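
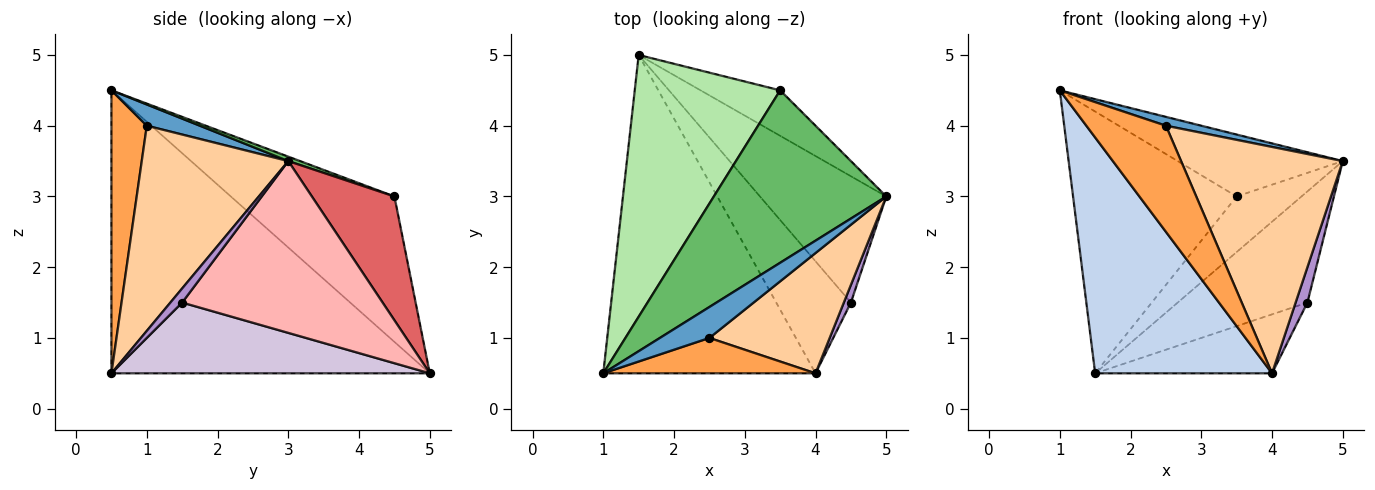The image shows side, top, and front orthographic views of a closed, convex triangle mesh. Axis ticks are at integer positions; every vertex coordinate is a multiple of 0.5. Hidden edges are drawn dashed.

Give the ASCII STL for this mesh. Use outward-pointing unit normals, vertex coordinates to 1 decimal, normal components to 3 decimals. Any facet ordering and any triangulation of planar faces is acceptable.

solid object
 facet normal 0.381 -0.254 0.889
  outer loop
   vertex 2.5 1.0 4.0
   vertex 5.0 3.0 3.5
   vertex 1.0 0.5 4.5
  endloop
 endfacet
 facet normal -0.731 -0.406 -0.548
  outer loop
   vertex 4.0 0.5 0.5
   vertex 1.0 0.5 4.5
   vertex 1.5 5.0 0.5
  endloop
 endfacet
 facet normal 0.389 -0.874 0.291
  outer loop
   vertex 4.0 0.5 0.5
   vertex 2.5 1.0 4.0
   vertex 1.0 0.5 4.5
  endloop
 endfacet
 facet normal 0.625 -0.689 0.366
  outer loop
   vertex 4.0 0.5 0.5
   vertex 5.0 3.0 3.5
   vertex 2.5 1.0 4.0
  endloop
 endfacet
 facet normal 0.024 0.338 0.941
  outer loop
   vertex 3.5 4.5 3.0
   vertex 1.0 0.5 4.5
   vertex 5.0 3.0 3.5
  endloop
 endfacet
 facet normal -0.577 0.577 0.577
  outer loop
   vertex 3.5 4.5 3.0
   vertex 1.5 5.0 0.5
   vertex 1.0 0.5 4.5
  endloop
 endfacet
 facet normal 0.702 0.551 -0.451
  outer loop
   vertex 3.5 4.5 3.0
   vertex 5.0 3.0 3.5
   vertex 1.5 5.0 0.5
  endloop
 endfacet
 facet normal 0.714 0.462 -0.525
  outer loop
   vertex 4.5 1.5 1.5
   vertex 1.5 5.0 0.5
   vertex 5.0 3.0 3.5
  endloop
 endfacet
 facet normal 0.667 -0.667 0.333
  outer loop
   vertex 4.5 1.5 1.5
   vertex 5.0 3.0 3.5
   vertex 4.0 0.5 0.5
  endloop
 endfacet
 facet normal 0.642 0.357 -0.678
  outer loop
   vertex 4.5 1.5 1.5
   vertex 4.0 0.5 0.5
   vertex 1.5 5.0 0.5
  endloop
 endfacet
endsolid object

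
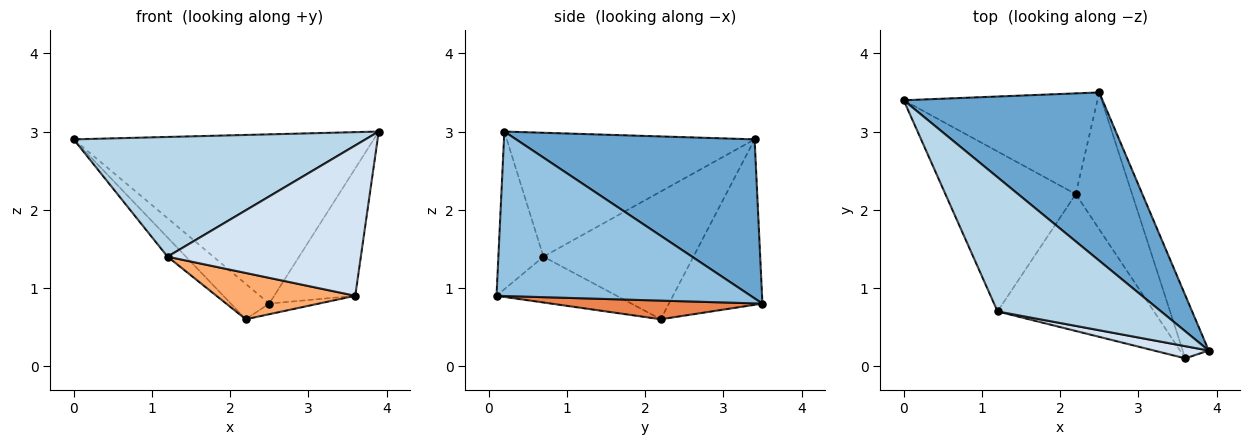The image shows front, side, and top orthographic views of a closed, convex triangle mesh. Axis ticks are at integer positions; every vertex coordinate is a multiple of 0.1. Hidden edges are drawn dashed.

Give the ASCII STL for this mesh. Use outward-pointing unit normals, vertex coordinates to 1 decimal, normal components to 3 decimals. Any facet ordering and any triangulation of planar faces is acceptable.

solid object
 facet normal 0.491 0.618 0.614
  outer loop
   vertex 2.5 3.5 0.8
   vertex 0.0 3.4 2.9
   vertex 3.9 0.2 3.0
  endloop
 endfacet
 facet normal 0.942 0.300 -0.149
  outer loop
   vertex 3.6 0.1 0.9
   vertex 2.5 3.5 0.8
   vertex 3.9 0.2 3.0
  endloop
 endfacet
 facet normal -0.492 -0.580 0.649
  outer loop
   vertex 1.2 0.7 1.4
   vertex 3.9 0.2 3.0
   vertex 0.0 3.4 2.9
  endloop
 endfacet
 facet normal -0.226 -0.971 0.079
  outer loop
   vertex 1.2 0.7 1.4
   vertex 3.6 0.1 0.9
   vertex 3.9 0.2 3.0
  endloop
 endfacet
 facet normal 0.313 0.073 -0.947
  outer loop
   vertex 2.2 2.2 0.6
   vertex 2.5 3.5 0.8
   vertex 3.6 0.1 0.9
  endloop
 endfacet
 facet normal -0.267 -0.309 -0.913
  outer loop
   vertex 2.2 2.2 0.6
   vertex 3.6 0.1 0.9
   vertex 1.2 0.7 1.4
  endloop
 endfacet
 facet normal -0.627 0.258 -0.735
  outer loop
   vertex 2.2 2.2 0.6
   vertex 0.0 3.4 2.9
   vertex 2.5 3.5 0.8
  endloop
 endfacet
 facet normal -0.697 0.085 -0.712
  outer loop
   vertex 2.2 2.2 0.6
   vertex 1.2 0.7 1.4
   vertex 0.0 3.4 2.9
  endloop
 endfacet
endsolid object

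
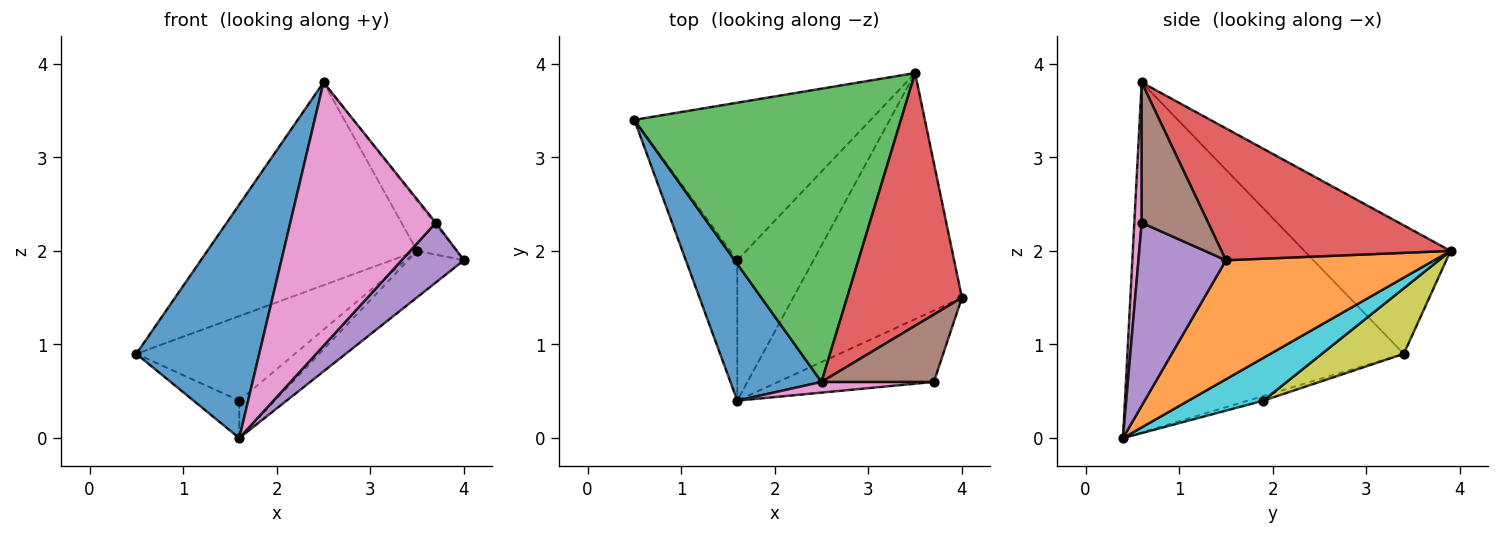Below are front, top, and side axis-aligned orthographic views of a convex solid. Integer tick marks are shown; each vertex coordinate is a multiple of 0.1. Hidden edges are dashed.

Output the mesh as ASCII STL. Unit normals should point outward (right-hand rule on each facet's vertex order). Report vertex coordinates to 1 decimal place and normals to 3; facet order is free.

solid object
 facet normal -0.889 -0.395 0.231
  outer loop
   vertex 2.5 0.6 3.8
   vertex 0.5 3.4 0.9
   vertex 1.6 0.4 0.0
  endloop
 endfacet
 facet normal 0.570 0.152 -0.808
  outer loop
   vertex 3.5 3.9 2.0
   vertex 4.0 1.5 1.9
   vertex 1.6 0.4 0.0
  endloop
 endfacet
 facet normal -0.368 0.529 0.765
  outer loop
   vertex 3.5 3.9 2.0
   vertex 0.5 3.4 0.9
   vertex 2.5 0.6 3.8
  endloop
 endfacet
 facet normal 0.748 0.129 0.651
  outer loop
   vertex 3.5 3.9 2.0
   vertex 2.5 0.6 3.8
   vertex 4.0 1.5 1.9
  endloop
 endfacet
 facet normal 0.670 -0.476 -0.570
  outer loop
   vertex 3.7 0.6 2.3
   vertex 1.6 0.4 0.0
   vertex 4.0 1.5 1.9
  endloop
 endfacet
 facet normal 0.781 0.017 0.625
  outer loop
   vertex 3.7 0.6 2.3
   vertex 4.0 1.5 1.9
   vertex 2.5 0.6 3.8
  endloop
 endfacet
 facet normal 0.051 -0.998 0.041
  outer loop
   vertex 3.7 0.6 2.3
   vertex 2.5 0.6 3.8
   vertex 1.6 0.4 0.0
  endloop
 endfacet
 facet normal -0.088 0.257 -0.963
  outer loop
   vertex 1.6 1.9 0.4
   vertex 1.6 0.4 0.0
   vertex 0.5 3.4 0.9
  endloop
 endfacet
 facet normal 0.237 0.459 -0.856
  outer loop
   vertex 1.6 1.9 0.4
   vertex 0.5 3.4 0.9
   vertex 3.5 3.9 2.0
  endloop
 endfacet
 facet normal 0.477 0.226 -0.849
  outer loop
   vertex 1.6 1.9 0.4
   vertex 3.5 3.9 2.0
   vertex 1.6 0.4 0.0
  endloop
 endfacet
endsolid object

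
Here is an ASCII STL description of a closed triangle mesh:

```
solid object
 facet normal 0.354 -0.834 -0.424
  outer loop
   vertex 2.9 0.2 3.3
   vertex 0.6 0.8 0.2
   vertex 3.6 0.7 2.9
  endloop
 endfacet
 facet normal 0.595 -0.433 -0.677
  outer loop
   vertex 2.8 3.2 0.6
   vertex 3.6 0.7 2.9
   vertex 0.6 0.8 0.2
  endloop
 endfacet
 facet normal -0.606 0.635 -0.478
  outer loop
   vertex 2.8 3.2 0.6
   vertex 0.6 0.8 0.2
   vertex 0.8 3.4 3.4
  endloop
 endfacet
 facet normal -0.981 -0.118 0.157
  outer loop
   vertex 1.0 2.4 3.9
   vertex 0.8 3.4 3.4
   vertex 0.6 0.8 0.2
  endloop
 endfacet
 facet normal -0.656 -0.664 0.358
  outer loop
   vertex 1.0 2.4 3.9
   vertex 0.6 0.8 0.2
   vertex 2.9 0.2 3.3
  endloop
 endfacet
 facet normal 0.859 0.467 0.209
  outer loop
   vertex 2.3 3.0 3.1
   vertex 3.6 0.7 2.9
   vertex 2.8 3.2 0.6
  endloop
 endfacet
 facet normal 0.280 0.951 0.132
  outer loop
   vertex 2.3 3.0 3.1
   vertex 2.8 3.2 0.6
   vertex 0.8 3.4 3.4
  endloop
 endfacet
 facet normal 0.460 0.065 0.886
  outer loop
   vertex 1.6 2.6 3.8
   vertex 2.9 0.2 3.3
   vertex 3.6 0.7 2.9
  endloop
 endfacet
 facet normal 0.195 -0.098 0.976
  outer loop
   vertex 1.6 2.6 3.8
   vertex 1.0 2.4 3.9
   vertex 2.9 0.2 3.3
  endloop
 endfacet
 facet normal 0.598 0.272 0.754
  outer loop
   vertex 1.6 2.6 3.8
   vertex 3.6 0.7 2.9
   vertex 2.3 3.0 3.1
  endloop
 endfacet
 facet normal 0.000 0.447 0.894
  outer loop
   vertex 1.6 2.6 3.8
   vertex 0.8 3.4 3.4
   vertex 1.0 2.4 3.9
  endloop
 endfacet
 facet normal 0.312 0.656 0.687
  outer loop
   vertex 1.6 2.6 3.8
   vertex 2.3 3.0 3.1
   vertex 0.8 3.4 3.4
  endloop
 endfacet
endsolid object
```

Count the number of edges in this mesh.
18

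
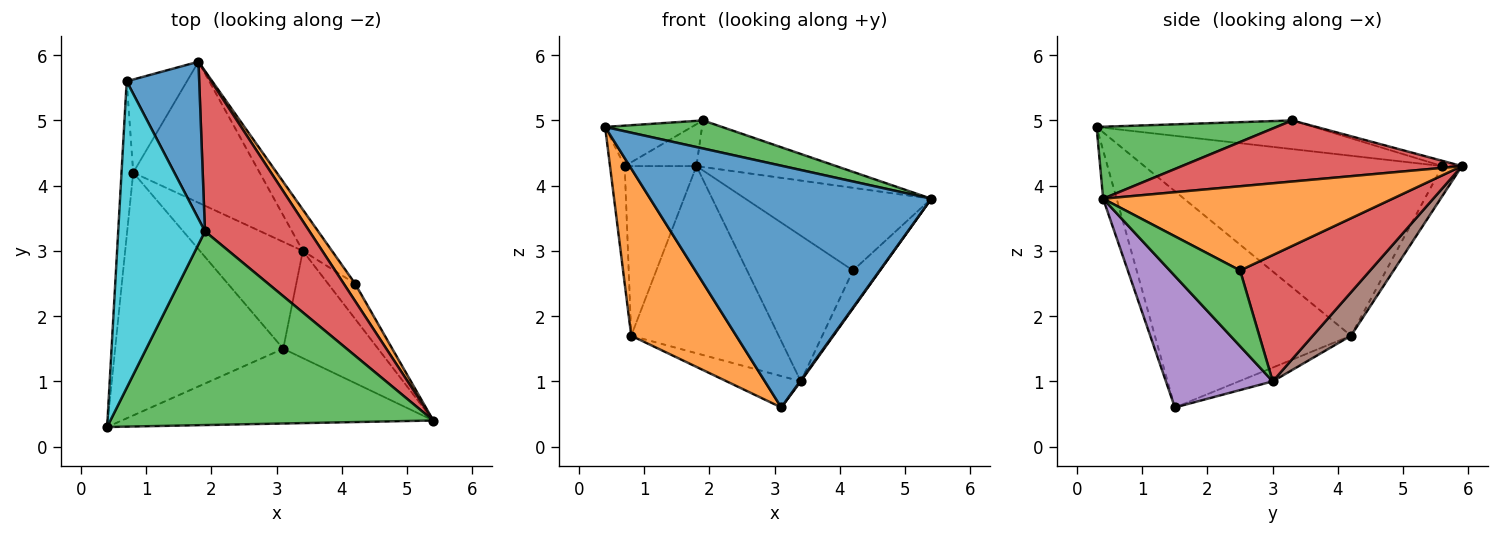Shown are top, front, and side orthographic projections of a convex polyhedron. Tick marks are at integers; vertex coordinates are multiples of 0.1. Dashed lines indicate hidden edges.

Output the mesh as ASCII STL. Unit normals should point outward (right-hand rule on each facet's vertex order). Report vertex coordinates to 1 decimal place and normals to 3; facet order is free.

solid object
 facet normal -0.046 -0.954 -0.295
  outer loop
   vertex 3.1 1.5 0.6
   vertex 5.4 0.4 3.8
   vertex 0.4 0.3 4.9
  endloop
 endfacet
 facet normal -0.727 -0.389 -0.565
  outer loop
   vertex 0.8 4.2 1.7
   vertex 3.1 1.5 0.6
   vertex 0.4 0.3 4.9
  endloop
 endfacet
 facet normal 0.215 -0.140 0.966
  outer loop
   vertex 1.9 3.3 5.0
   vertex 0.4 0.3 4.9
   vertex 5.4 0.4 3.8
  endloop
 endfacet
 facet normal 0.489 0.244 0.837
  outer loop
   vertex 1.9 3.3 5.0
   vertex 5.4 0.4 3.8
   vertex 1.8 5.9 4.3
  endloop
 endfacet
 facet normal 0.811 -0.006 -0.585
  outer loop
   vertex 3.4 3.0 1.0
   vertex 5.4 0.4 3.8
   vertex 3.1 1.5 0.6
  endloop
 endfacet
 facet normal 0.202 0.782 -0.589
  outer loop
   vertex 3.4 3.0 1.0
   vertex 0.8 4.2 1.7
   vertex 1.8 5.9 4.3
  endloop
 endfacet
 facet normal -0.127 0.279 -0.952
  outer loop
   vertex 3.4 3.0 1.0
   vertex 3.1 1.5 0.6
   vertex 0.8 4.2 1.7
  endloop
 endfacet
 facet normal -0.997 0.049 -0.065
  outer loop
   vertex 0.7 5.6 4.3
   vertex 0.8 4.2 1.7
   vertex 0.4 0.3 4.9
  endloop
 endfacet
 facet normal -0.233 0.853 -0.468
  outer loop
   vertex 0.7 5.6 4.3
   vertex 1.8 5.9 4.3
   vertex 0.8 4.2 1.7
  endloop
 endfacet
 facet normal -0.311 0.124 0.942
  outer loop
   vertex 0.7 5.6 4.3
   vertex 0.4 0.3 4.9
   vertex 1.9 3.3 5.0
  endloop
 endfacet
 facet normal -0.070 0.257 0.964
  outer loop
   vertex 0.7 5.6 4.3
   vertex 1.9 3.3 5.0
   vertex 1.8 5.9 4.3
  endloop
 endfacet
 facet normal 0.836 0.537 0.113
  outer loop
   vertex 4.2 2.5 2.7
   vertex 1.8 5.9 4.3
   vertex 5.4 0.4 3.8
  endloop
 endfacet
 facet normal 0.885 0.340 -0.317
  outer loop
   vertex 4.2 2.5 2.7
   vertex 5.4 0.4 3.8
   vertex 3.4 3.0 1.0
  endloop
 endfacet
 facet normal 0.763 0.622 -0.176
  outer loop
   vertex 4.2 2.5 2.7
   vertex 3.4 3.0 1.0
   vertex 1.8 5.9 4.3
  endloop
 endfacet
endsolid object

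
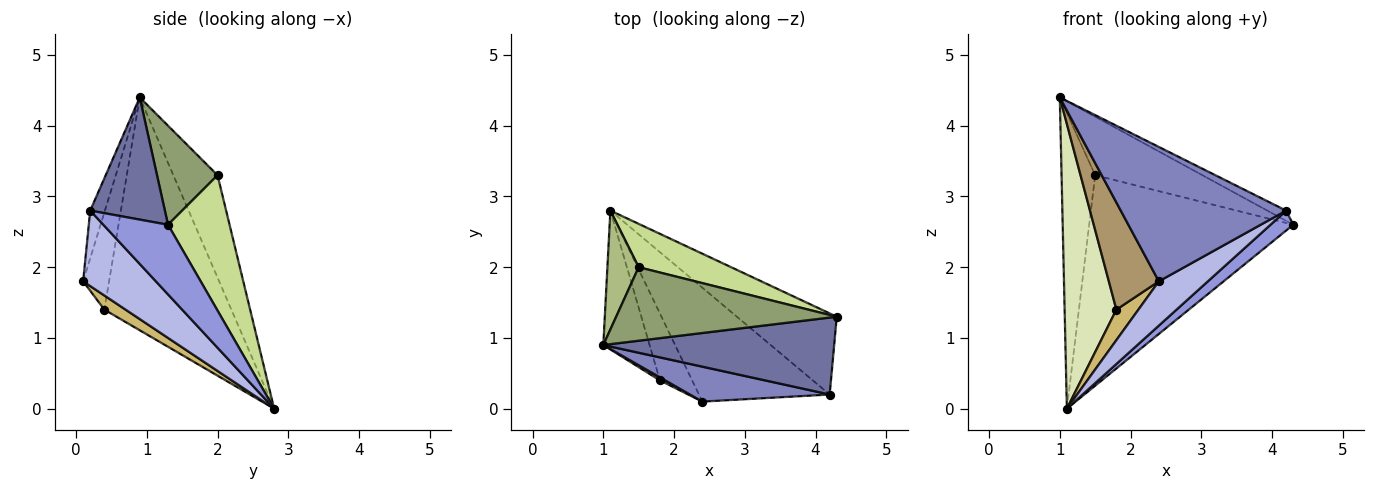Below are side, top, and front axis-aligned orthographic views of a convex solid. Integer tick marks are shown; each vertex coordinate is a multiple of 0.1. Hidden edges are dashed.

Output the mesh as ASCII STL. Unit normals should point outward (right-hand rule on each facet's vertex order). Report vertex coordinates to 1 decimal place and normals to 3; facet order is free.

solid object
 facet normal 0.465 0.117 0.878
  outer loop
   vertex 4.2 0.2 2.8
   vertex 4.3 1.3 2.6
   vertex 1.0 0.9 4.4
  endloop
 endfacet
 facet normal -0.086 -0.964 0.251
  outer loop
   vertex 4.2 0.2 2.8
   vertex 1.0 0.9 4.4
   vertex 2.4 0.1 1.8
  endloop
 endfacet
 facet normal 0.561 -0.197 -0.804
  outer loop
   vertex 4.2 0.2 2.8
   vertex 1.1 2.8 0.0
   vertex 4.3 1.3 2.6
  endloop
 endfacet
 facet normal 0.474 -0.319 -0.821
  outer loop
   vertex 4.2 0.2 2.8
   vertex 2.4 0.1 1.8
   vertex 1.1 2.8 0.0
  endloop
 endfacet
 facet normal 0.331 0.588 0.738
  outer loop
   vertex 1.5 2.0 3.3
   vertex 1.0 0.9 4.4
   vertex 4.3 1.3 2.6
  endloop
 endfacet
 facet normal -0.774 0.588 0.236
  outer loop
   vertex 1.5 2.0 3.3
   vertex 1.1 2.8 0.0
   vertex 1.0 0.9 4.4
  endloop
 endfacet
 facet normal 0.283 0.939 0.193
  outer loop
   vertex 1.5 2.0 3.3
   vertex 4.3 1.3 2.6
   vertex 1.1 2.8 0.0
  endloop
 endfacet
 facet normal -0.911 -0.371 -0.181
  outer loop
   vertex 1.8 0.4 1.4
   vertex 1.0 0.9 4.4
   vertex 1.1 2.8 0.0
  endloop
 endfacet
 facet normal -0.460 -0.887 0.025
  outer loop
   vertex 1.8 0.4 1.4
   vertex 2.4 0.1 1.8
   vertex 1.0 0.9 4.4
  endloop
 endfacet
 facet normal 0.371 -0.385 -0.845
  outer loop
   vertex 1.8 0.4 1.4
   vertex 1.1 2.8 0.0
   vertex 2.4 0.1 1.8
  endloop
 endfacet
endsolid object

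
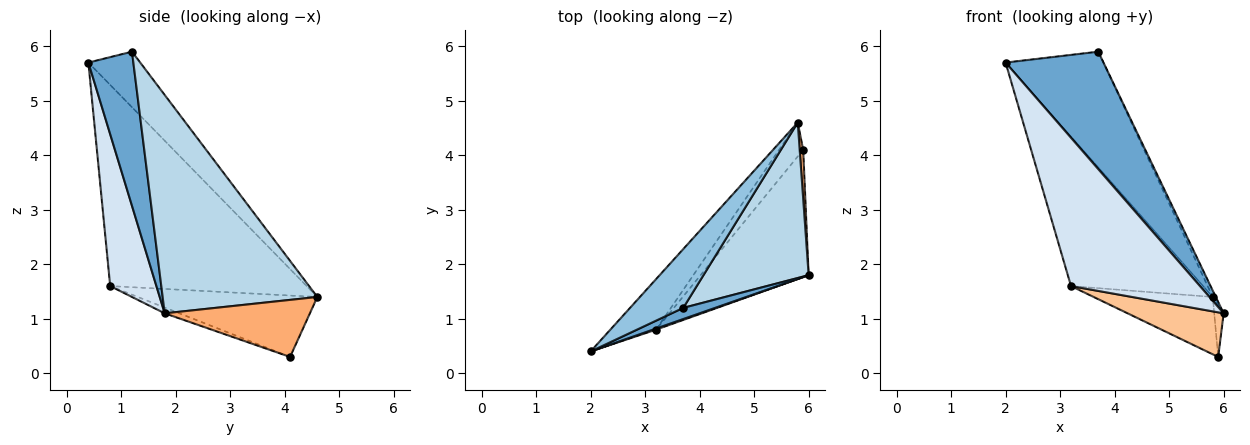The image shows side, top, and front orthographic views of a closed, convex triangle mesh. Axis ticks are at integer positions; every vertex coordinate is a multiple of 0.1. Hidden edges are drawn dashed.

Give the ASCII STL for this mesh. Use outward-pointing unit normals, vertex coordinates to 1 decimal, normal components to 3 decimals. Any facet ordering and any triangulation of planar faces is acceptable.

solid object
 facet normal 0.416 -0.905 0.086
  outer loop
   vertex 3.7 1.2 5.9
   vertex 2.0 0.4 5.7
   vertex 6.0 1.8 1.1
  endloop
 endfacet
 facet normal -0.427 0.806 0.409
  outer loop
   vertex 3.7 1.2 5.9
   vertex 5.8 4.6 1.4
   vertex 2.0 0.4 5.7
  endloop
 endfacet
 facet normal 0.901 0.018 0.434
  outer loop
   vertex 3.7 1.2 5.9
   vertex 6.0 1.8 1.1
   vertex 5.8 4.6 1.4
  endloop
 endfacet
 facet normal 0.337 -0.941 0.007
  outer loop
   vertex 3.2 0.8 1.6
   vertex 6.0 1.8 1.1
   vertex 2.0 0.4 5.7
  endloop
 endfacet
 facet normal -0.816 0.548 -0.185
  outer loop
   vertex 3.2 0.8 1.6
   vertex 2.0 0.4 5.7
   vertex 5.8 4.6 1.4
  endloop
 endfacet
 facet normal 0.996 0.065 0.061
  outer loop
   vertex 5.9 4.1 0.3
   vertex 5.8 4.6 1.4
   vertex 6.0 1.8 1.1
  endloop
 endfacet
 facet normal -0.050 -0.330 -0.943
  outer loop
   vertex 5.9 4.1 0.3
   vertex 6.0 1.8 1.1
   vertex 3.2 0.8 1.6
  endloop
 endfacet
 facet normal -0.792 0.526 -0.311
  outer loop
   vertex 5.9 4.1 0.3
   vertex 3.2 0.8 1.6
   vertex 5.8 4.6 1.4
  endloop
 endfacet
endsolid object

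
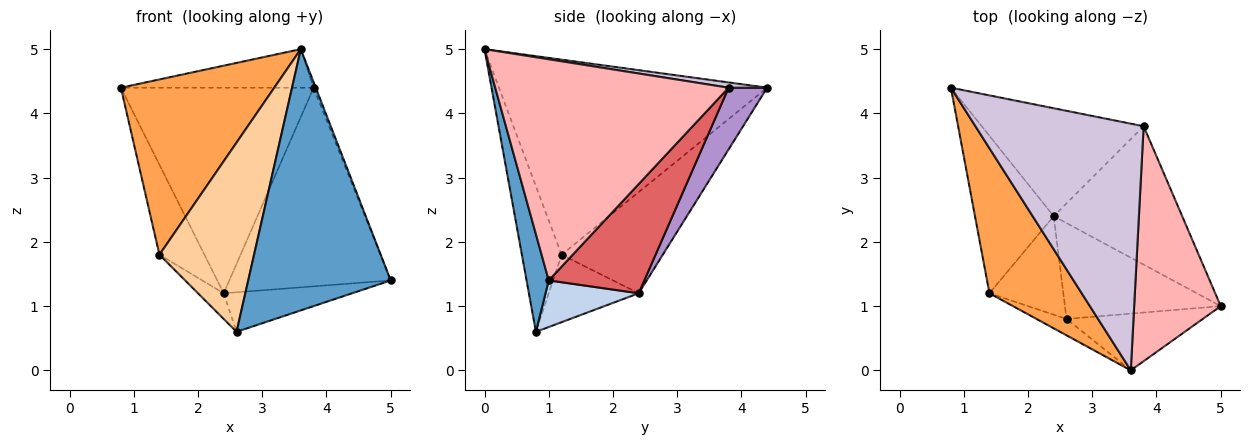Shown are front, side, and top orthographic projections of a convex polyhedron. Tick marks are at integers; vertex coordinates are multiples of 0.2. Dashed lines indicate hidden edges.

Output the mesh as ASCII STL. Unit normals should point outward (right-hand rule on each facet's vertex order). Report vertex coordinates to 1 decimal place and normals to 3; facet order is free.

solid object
 facet normal 0.150 -0.966 -0.210
  outer loop
   vertex 3.6 0.0 5.0
   vertex 2.6 0.8 0.6
   vertex 5.0 1.0 1.4
  endloop
 endfacet
 facet normal 0.266 0.367 -0.891
  outer loop
   vertex 2.4 2.4 1.2
   vertex 5.0 1.0 1.4
   vertex 2.6 0.8 0.6
  endloop
 endfacet
 facet normal -0.803 -0.459 0.380
  outer loop
   vertex 1.4 1.2 1.8
   vertex 3.6 0.0 5.0
   vertex 0.8 4.4 4.4
  endloop
 endfacet
 facet normal -0.386 -0.919 -0.079
  outer loop
   vertex 1.4 1.2 1.8
   vertex 2.6 0.8 0.6
   vertex 3.6 0.0 5.0
  endloop
 endfacet
 facet normal -0.745 0.331 -0.579
  outer loop
   vertex 1.4 1.2 1.8
   vertex 0.8 4.4 4.4
   vertex 2.4 2.4 1.2
  endloop
 endfacet
 facet normal -0.662 0.189 -0.725
  outer loop
   vertex 1.4 1.2 1.8
   vertex 2.4 2.4 1.2
   vertex 2.6 0.8 0.6
  endloop
 endfacet
 facet normal 0.437 0.738 -0.514
  outer loop
   vertex 3.8 3.8 4.4
   vertex 5.0 1.0 1.4
   vertex 2.4 2.4 1.2
  endloop
 endfacet
 facet normal 0.931 0.009 0.364
  outer loop
   vertex 3.8 3.8 4.4
   vertex 3.6 0.0 5.0
   vertex 5.0 1.0 1.4
  endloop
 endfacet
 facet normal 0.174 0.872 -0.458
  outer loop
   vertex 3.8 3.8 4.4
   vertex 2.4 2.4 1.2
   vertex 0.8 4.4 4.4
  endloop
 endfacet
 facet normal 0.031 0.154 0.988
  outer loop
   vertex 3.8 3.8 4.4
   vertex 0.8 4.4 4.4
   vertex 3.6 0.0 5.0
  endloop
 endfacet
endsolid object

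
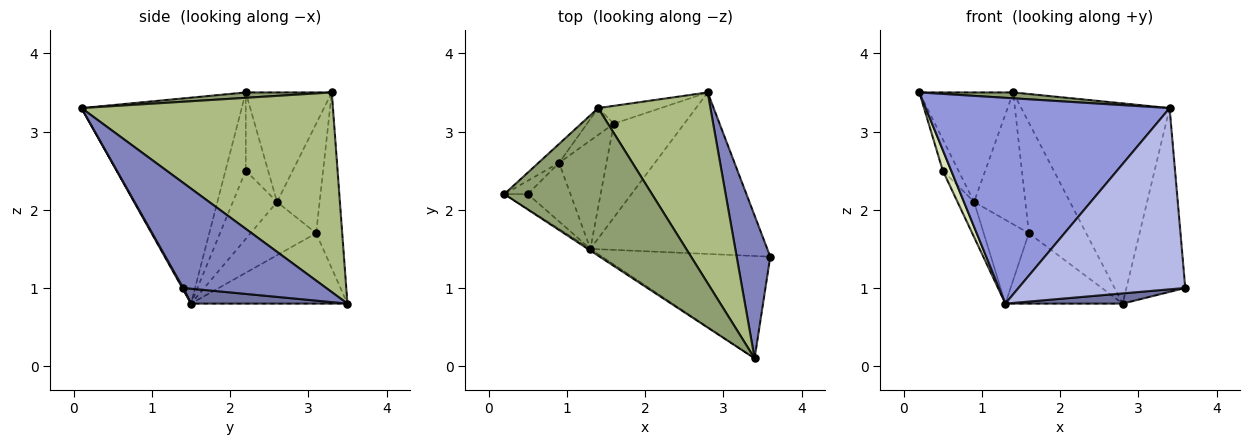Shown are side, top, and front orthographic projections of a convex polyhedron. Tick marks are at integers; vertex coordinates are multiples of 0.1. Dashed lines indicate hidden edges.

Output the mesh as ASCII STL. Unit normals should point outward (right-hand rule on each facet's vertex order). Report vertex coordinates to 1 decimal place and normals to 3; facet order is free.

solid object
 facet normal 0.084 -0.063 -0.995
  outer loop
   vertex 1.3 1.5 0.8
   vertex 2.8 3.5 0.8
   vertex 3.6 1.4 1.0
  endloop
 endfacet
 facet normal 0.887 0.365 0.283
  outer loop
   vertex 3.4 0.1 3.3
   vertex 3.6 1.4 1.0
   vertex 2.8 3.5 0.8
  endloop
 endfacet
 facet normal -0.549 -0.836 -0.007
  outer loop
   vertex 3.4 0.1 3.3
   vertex 0.2 2.2 3.5
   vertex 1.3 1.5 0.8
  endloop
 endfacet
 facet normal 0.005 -0.871 -0.492
  outer loop
   vertex 3.4 0.1 3.3
   vertex 1.3 1.5 0.8
   vertex 3.6 1.4 1.0
  endloop
 endfacet
 facet normal 0.036 -0.040 0.999
  outer loop
   vertex 1.4 3.3 3.5
   vertex 0.2 2.2 3.5
   vertex 3.4 0.1 3.3
  endloop
 endfacet
 facet normal 0.775 0.457 0.436
  outer loop
   vertex 1.4 3.3 3.5
   vertex 3.4 0.1 3.3
   vertex 2.8 3.5 0.8
  endloop
 endfacet
 facet normal -0.670 0.731 -0.126
  outer loop
   vertex 1.4 3.3 3.5
   vertex 0.9 2.6 2.1
   vertex 0.2 2.2 3.5
  endloop
 endfacet
 facet normal -0.890 -0.369 -0.267
  outer loop
   vertex 0.5 2.2 2.5
   vertex 1.3 1.5 0.8
   vertex 0.2 2.2 3.5
  endloop
 endfacet
 facet normal -0.796 0.557 -0.239
  outer loop
   vertex 0.5 2.2 2.5
   vertex 0.2 2.2 3.5
   vertex 0.9 2.6 2.1
  endloop
 endfacet
 facet normal -0.808 0.303 -0.505
  outer loop
   vertex 0.5 2.2 2.5
   vertex 0.9 2.6 2.1
   vertex 1.3 1.5 0.8
  endloop
 endfacet
 facet normal -0.625 0.469 -0.625
  outer loop
   vertex 1.6 3.1 1.7
   vertex 2.8 3.5 0.8
   vertex 1.3 1.5 0.8
  endloop
 endfacet
 facet normal -0.664 0.457 -0.591
  outer loop
   vertex 1.6 3.1 1.7
   vertex 1.3 1.5 0.8
   vertex 0.9 2.6 2.1
  endloop
 endfacet
 facet normal -0.409 0.901 -0.146
  outer loop
   vertex 1.6 3.1 1.7
   vertex 1.4 3.3 3.5
   vertex 2.8 3.5 0.8
  endloop
 endfacet
 facet normal -0.631 0.760 -0.155
  outer loop
   vertex 1.6 3.1 1.7
   vertex 0.9 2.6 2.1
   vertex 1.4 3.3 3.5
  endloop
 endfacet
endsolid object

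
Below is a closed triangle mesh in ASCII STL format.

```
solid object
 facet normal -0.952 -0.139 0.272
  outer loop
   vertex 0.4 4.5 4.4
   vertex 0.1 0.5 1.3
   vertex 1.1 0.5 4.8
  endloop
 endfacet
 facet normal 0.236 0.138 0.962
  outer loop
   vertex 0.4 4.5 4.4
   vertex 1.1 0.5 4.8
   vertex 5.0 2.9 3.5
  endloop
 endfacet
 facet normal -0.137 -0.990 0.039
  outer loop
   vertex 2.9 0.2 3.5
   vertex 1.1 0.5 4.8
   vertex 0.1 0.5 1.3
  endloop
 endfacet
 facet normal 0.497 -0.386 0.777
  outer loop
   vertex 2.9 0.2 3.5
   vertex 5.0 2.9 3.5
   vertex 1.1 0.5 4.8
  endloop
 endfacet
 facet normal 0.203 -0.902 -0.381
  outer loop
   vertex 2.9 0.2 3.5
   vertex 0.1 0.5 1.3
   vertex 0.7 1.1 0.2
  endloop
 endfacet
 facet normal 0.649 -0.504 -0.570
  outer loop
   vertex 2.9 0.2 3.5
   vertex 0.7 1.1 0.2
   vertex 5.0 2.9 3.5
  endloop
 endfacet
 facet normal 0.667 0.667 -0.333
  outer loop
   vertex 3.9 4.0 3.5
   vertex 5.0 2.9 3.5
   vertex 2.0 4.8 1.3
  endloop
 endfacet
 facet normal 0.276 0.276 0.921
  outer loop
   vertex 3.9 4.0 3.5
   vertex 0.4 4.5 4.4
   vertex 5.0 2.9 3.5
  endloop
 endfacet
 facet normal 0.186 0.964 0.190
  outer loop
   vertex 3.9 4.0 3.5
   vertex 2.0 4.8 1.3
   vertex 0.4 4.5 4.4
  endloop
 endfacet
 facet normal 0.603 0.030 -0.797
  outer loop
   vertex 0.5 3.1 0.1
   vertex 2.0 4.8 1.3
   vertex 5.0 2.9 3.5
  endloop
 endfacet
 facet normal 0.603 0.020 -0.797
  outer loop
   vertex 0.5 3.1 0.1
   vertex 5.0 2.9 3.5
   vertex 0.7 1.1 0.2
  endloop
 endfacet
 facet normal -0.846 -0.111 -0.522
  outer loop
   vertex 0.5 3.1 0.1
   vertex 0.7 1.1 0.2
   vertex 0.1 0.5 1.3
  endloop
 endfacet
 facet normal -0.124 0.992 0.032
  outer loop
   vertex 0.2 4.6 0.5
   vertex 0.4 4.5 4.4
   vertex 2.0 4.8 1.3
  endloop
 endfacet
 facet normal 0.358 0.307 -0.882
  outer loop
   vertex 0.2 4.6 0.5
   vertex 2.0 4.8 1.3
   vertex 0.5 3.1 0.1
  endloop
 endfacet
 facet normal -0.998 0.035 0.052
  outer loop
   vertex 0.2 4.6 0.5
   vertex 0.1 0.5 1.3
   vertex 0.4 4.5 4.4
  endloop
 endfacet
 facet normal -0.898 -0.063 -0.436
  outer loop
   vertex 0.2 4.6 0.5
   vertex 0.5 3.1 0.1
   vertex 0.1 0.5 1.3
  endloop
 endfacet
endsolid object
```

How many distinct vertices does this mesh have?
10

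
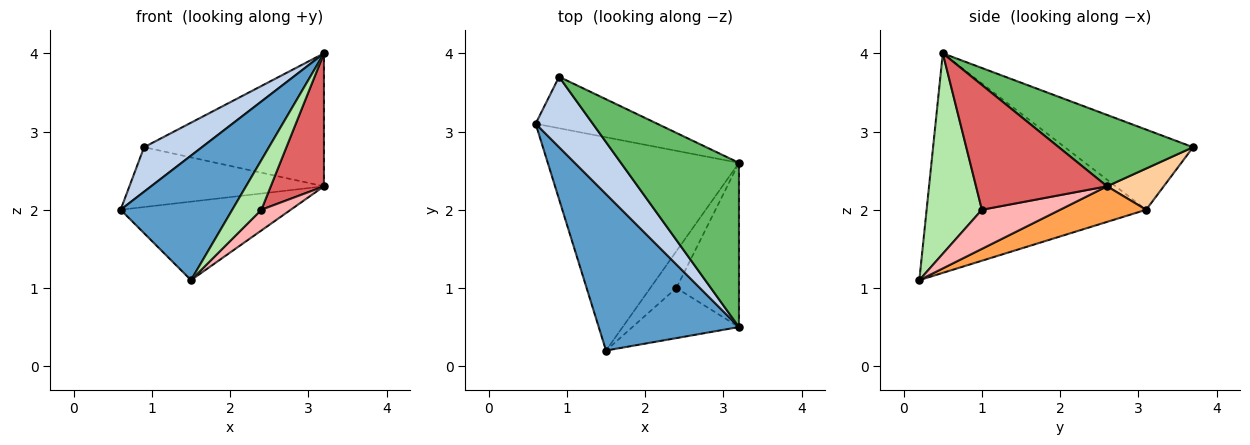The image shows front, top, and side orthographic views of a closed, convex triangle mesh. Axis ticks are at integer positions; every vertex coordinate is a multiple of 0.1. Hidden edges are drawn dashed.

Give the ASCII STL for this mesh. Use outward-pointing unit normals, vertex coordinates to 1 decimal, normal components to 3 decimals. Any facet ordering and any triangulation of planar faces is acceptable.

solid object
 facet normal -0.775 -0.394 0.495
  outer loop
   vertex 1.5 0.2 1.1
   vertex 3.2 0.5 4.0
   vertex 0.6 3.1 2.0
  endloop
 endfacet
 facet normal -0.764 -0.345 0.545
  outer loop
   vertex 0.9 3.7 2.8
   vertex 0.6 3.1 2.0
   vertex 3.2 0.5 4.0
  endloop
 endfacet
 facet normal 0.172 0.340 -0.924
  outer loop
   vertex 3.2 2.6 2.3
   vertex 1.5 0.2 1.1
   vertex 0.6 3.1 2.0
  endloop
 endfacet
 facet normal 0.216 0.741 -0.636
  outer loop
   vertex 3.2 2.6 2.3
   vertex 0.6 3.1 2.0
   vertex 0.9 3.7 2.8
  endloop
 endfacet
 facet normal 0.425 0.569 0.703
  outer loop
   vertex 3.2 2.6 2.3
   vertex 0.9 3.7 2.8
   vertex 3.2 0.5 4.0
  endloop
 endfacet
 facet normal 0.801 -0.422 -0.426
  outer loop
   vertex 2.4 1.0 2.0
   vertex 3.2 0.5 4.0
   vertex 1.5 0.2 1.1
  endloop
 endfacet
 facet normal 0.840 -0.341 -0.421
  outer loop
   vertex 2.4 1.0 2.0
   vertex 3.2 2.6 2.3
   vertex 3.2 0.5 4.0
  endloop
 endfacet
 facet normal 0.794 -0.298 -0.530
  outer loop
   vertex 2.4 1.0 2.0
   vertex 1.5 0.2 1.1
   vertex 3.2 2.6 2.3
  endloop
 endfacet
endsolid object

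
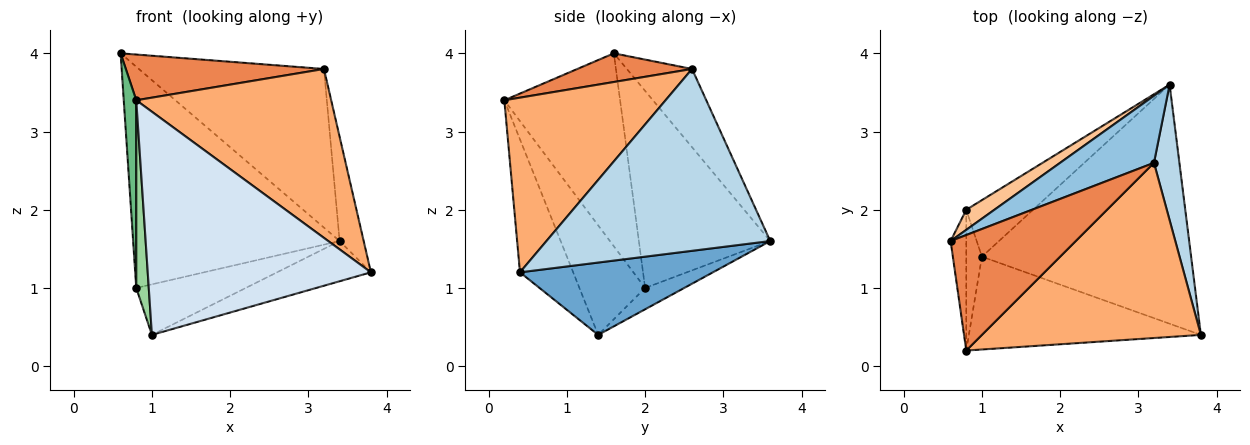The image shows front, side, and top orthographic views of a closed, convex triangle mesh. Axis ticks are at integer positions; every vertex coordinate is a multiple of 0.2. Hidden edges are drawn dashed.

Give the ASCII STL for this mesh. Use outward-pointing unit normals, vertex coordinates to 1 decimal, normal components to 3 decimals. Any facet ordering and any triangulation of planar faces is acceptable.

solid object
 facet normal 0.323 0.157 -0.933
  outer loop
   vertex 1.0 1.4 0.4
   vertex 3.4 3.6 1.6
   vertex 3.8 0.4 1.2
  endloop
 endfacet
 facet normal -0.309 0.876 0.370
  outer loop
   vertex 3.2 2.6 3.8
   vertex 3.4 3.6 1.6
   vertex 0.6 1.6 4.0
  endloop
 endfacet
 facet normal 0.985 0.106 0.138
  outer loop
   vertex 3.2 2.6 3.8
   vertex 3.8 0.4 1.2
   vertex 3.4 3.6 1.6
  endloop
 endfacet
 facet normal -0.215 -0.902 -0.375
  outer loop
   vertex 0.8 0.2 3.4
   vertex 1.0 1.4 0.4
   vertex 3.8 0.4 1.2
  endloop
 endfacet
 facet normal 0.208 -0.360 0.909
  outer loop
   vertex 0.8 0.2 3.4
   vertex 3.2 2.6 3.8
   vertex 0.6 1.6 4.0
  endloop
 endfacet
 facet normal 0.498 -0.602 0.624
  outer loop
   vertex 0.8 0.2 3.4
   vertex 3.8 0.4 1.2
   vertex 3.2 2.6 3.8
  endloop
 endfacet
 facet normal -0.535 0.841 0.076
  outer loop
   vertex 0.8 2.0 1.0
   vertex 0.6 1.6 4.0
   vertex 3.4 3.6 1.6
  endloop
 endfacet
 facet normal -0.232 0.648 -0.725
  outer loop
   vertex 0.8 2.0 1.0
   vertex 3.4 3.6 1.6
   vertex 1.0 1.4 0.4
  endloop
 endfacet
 facet normal -0.991 -0.107 -0.080
  outer loop
   vertex 0.8 2.0 1.0
   vertex 0.8 0.2 3.4
   vertex 0.6 1.6 4.0
  endloop
 endfacet
 facet normal -0.973 -0.185 -0.139
  outer loop
   vertex 0.8 2.0 1.0
   vertex 1.0 1.4 0.4
   vertex 0.8 0.2 3.4
  endloop
 endfacet
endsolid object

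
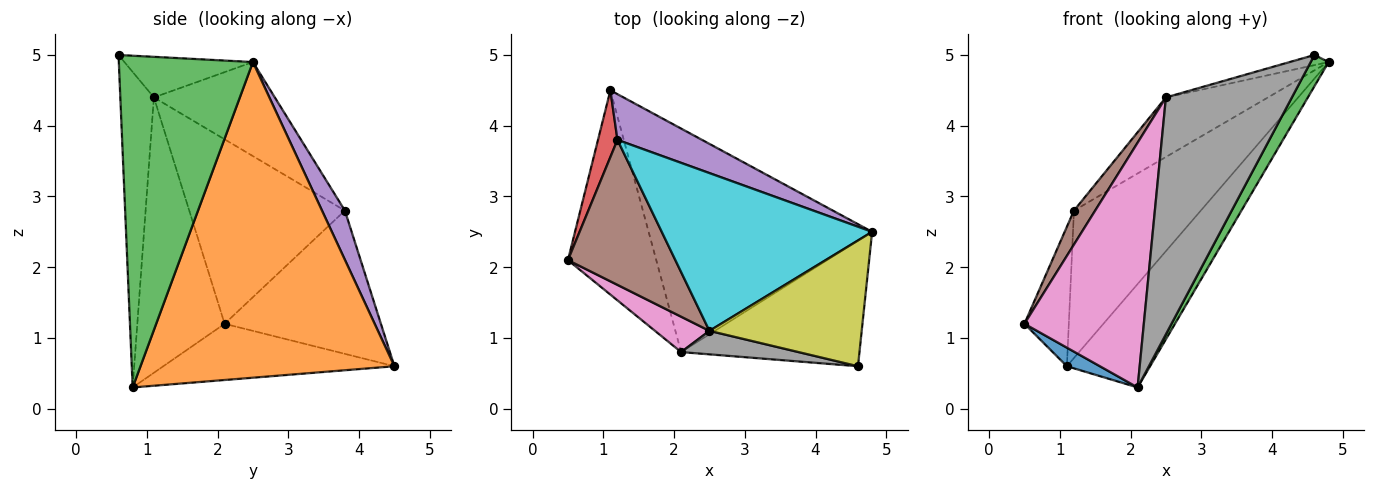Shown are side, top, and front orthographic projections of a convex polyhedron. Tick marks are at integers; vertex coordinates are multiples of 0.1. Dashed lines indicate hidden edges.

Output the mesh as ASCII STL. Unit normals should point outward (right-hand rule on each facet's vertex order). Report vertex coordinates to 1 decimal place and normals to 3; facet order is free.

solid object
 facet normal -0.535 -0.076 -0.841
  outer loop
   vertex 2.1 0.8 0.3
   vertex 0.5 2.1 1.2
   vertex 1.1 4.5 0.6
  endloop
 endfacet
 facet normal 0.788 0.258 -0.558
  outer loop
   vertex 2.1 0.8 0.3
   vertex 1.1 4.5 0.6
   vertex 4.8 2.5 4.9
  endloop
 endfacet
 facet normal 0.875 -0.117 -0.470
  outer loop
   vertex 4.6 0.6 5.0
   vertex 2.1 0.8 0.3
   vertex 4.8 2.5 4.9
  endloop
 endfacet
 facet normal -0.954 0.271 0.130
  outer loop
   vertex 1.2 3.8 2.8
   vertex 1.1 4.5 0.6
   vertex 0.5 2.1 1.2
  endloop
 endfacet
 facet normal 0.170 0.941 0.292
  outer loop
   vertex 1.2 3.8 2.8
   vertex 4.8 2.5 4.9
   vertex 1.1 4.5 0.6
  endloop
 endfacet
 facet normal -0.858 -0.117 0.500
  outer loop
   vertex 2.5 1.1 4.4
   vertex 1.2 3.8 2.8
   vertex 0.5 2.1 1.2
  endloop
 endfacet
 facet normal -0.586 -0.802 0.116
  outer loop
   vertex 2.5 1.1 4.4
   vertex 0.5 2.1 1.2
   vertex 2.1 0.8 0.3
  endloop
 endfacet
 facet normal -0.256 -0.962 0.095
  outer loop
   vertex 2.5 1.1 4.4
   vertex 2.1 0.8 0.3
   vertex 4.6 0.6 5.0
  endloop
 endfacet
 facet normal -0.257 0.078 0.963
  outer loop
   vertex 2.5 1.1 4.4
   vertex 4.6 0.6 5.0
   vertex 4.8 2.5 4.9
  endloop
 endfacet
 facet normal -0.386 0.326 0.863
  outer loop
   vertex 2.5 1.1 4.4
   vertex 4.8 2.5 4.9
   vertex 1.2 3.8 2.8
  endloop
 endfacet
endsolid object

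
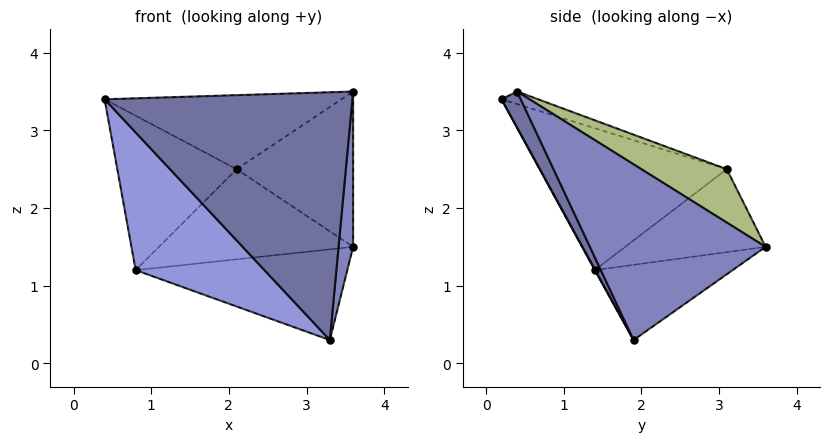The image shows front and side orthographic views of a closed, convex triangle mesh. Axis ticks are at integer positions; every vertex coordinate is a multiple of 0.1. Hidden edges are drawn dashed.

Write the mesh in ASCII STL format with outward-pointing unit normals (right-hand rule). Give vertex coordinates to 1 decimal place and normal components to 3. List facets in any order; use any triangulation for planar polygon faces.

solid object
 facet normal 0.070 -0.901 -0.429
  outer loop
   vertex 3.3 1.9 0.3
   vertex 3.6 0.4 3.5
   vertex 0.4 0.2 3.4
  endloop
 endfacet
 facet normal 0.988 -0.082 -0.131
  outer loop
   vertex 3.3 1.9 0.3
   vertex 3.6 3.6 1.5
   vertex 3.6 0.4 3.5
  endloop
 endfacet
 facet normal 0.003 -0.878 -0.478
  outer loop
   vertex 0.8 1.4 1.2
   vertex 3.3 1.9 0.3
   vertex 0.4 0.2 3.4
  endloop
 endfacet
 facet normal -0.376 0.578 -0.724
  outer loop
   vertex 0.8 1.4 1.2
   vertex 3.6 3.6 1.5
   vertex 3.3 1.9 0.3
  endloop
 endfacet
 facet normal -0.050 0.322 0.945
  outer loop
   vertex 2.1 3.1 2.5
   vertex 0.4 0.2 3.4
   vertex 3.6 0.4 3.5
  endloop
 endfacet
 facet normal 0.362 0.494 0.790
  outer loop
   vertex 2.1 3.1 2.5
   vertex 3.6 0.4 3.5
   vertex 3.6 3.6 1.5
  endloop
 endfacet
 facet normal -0.835 0.533 0.139
  outer loop
   vertex 2.1 3.1 2.5
   vertex 0.8 1.4 1.2
   vertex 0.4 0.2 3.4
  endloop
 endfacet
 facet normal -0.530 0.732 -0.428
  outer loop
   vertex 2.1 3.1 2.5
   vertex 3.6 3.6 1.5
   vertex 0.8 1.4 1.2
  endloop
 endfacet
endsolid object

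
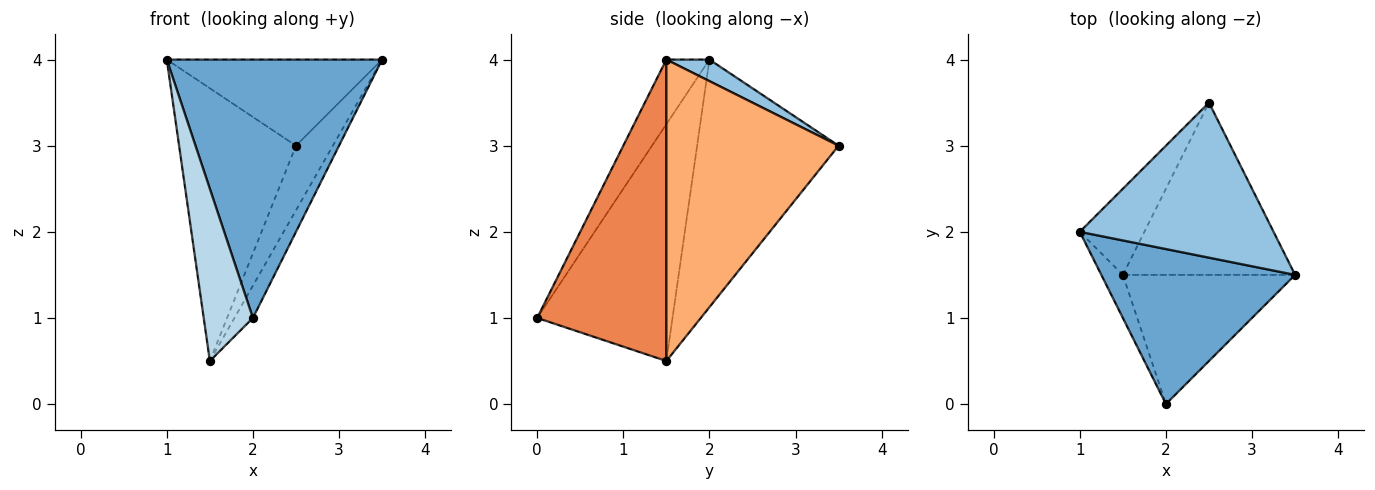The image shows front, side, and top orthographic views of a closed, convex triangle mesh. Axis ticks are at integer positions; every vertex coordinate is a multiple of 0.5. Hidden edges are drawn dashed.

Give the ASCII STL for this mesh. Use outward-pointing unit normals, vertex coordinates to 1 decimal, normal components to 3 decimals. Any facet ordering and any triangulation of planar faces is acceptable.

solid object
 facet normal -0.169 -0.845 0.507
  outer loop
   vertex 2.0 0.0 1.0
   vertex 3.5 1.5 4.0
   vertex 1.0 2.0 4.0
  endloop
 endfacet
 facet normal 0.097 0.483 0.870
  outer loop
   vertex 2.5 3.5 3.0
   vertex 1.0 2.0 4.0
   vertex 3.5 1.5 4.0
  endloop
 endfacet
 facet normal -0.936 -0.341 -0.085
  outer loop
   vertex 1.5 1.5 0.5
   vertex 2.0 0.0 1.0
   vertex 1.0 2.0 4.0
  endloop
 endfacet
 facet normal -0.756 0.624 -0.197
  outer loop
   vertex 1.5 1.5 0.5
   vertex 1.0 2.0 4.0
   vertex 2.5 3.5 3.0
  endloop
 endfacet
 facet normal 0.862 0.123 -0.492
  outer loop
   vertex 1.5 1.5 0.5
   vertex 3.5 1.5 4.0
   vertex 2.0 0.0 1.0
  endloop
 endfacet
 facet normal 0.854 0.183 -0.488
  outer loop
   vertex 1.5 1.5 0.5
   vertex 2.5 3.5 3.0
   vertex 3.5 1.5 4.0
  endloop
 endfacet
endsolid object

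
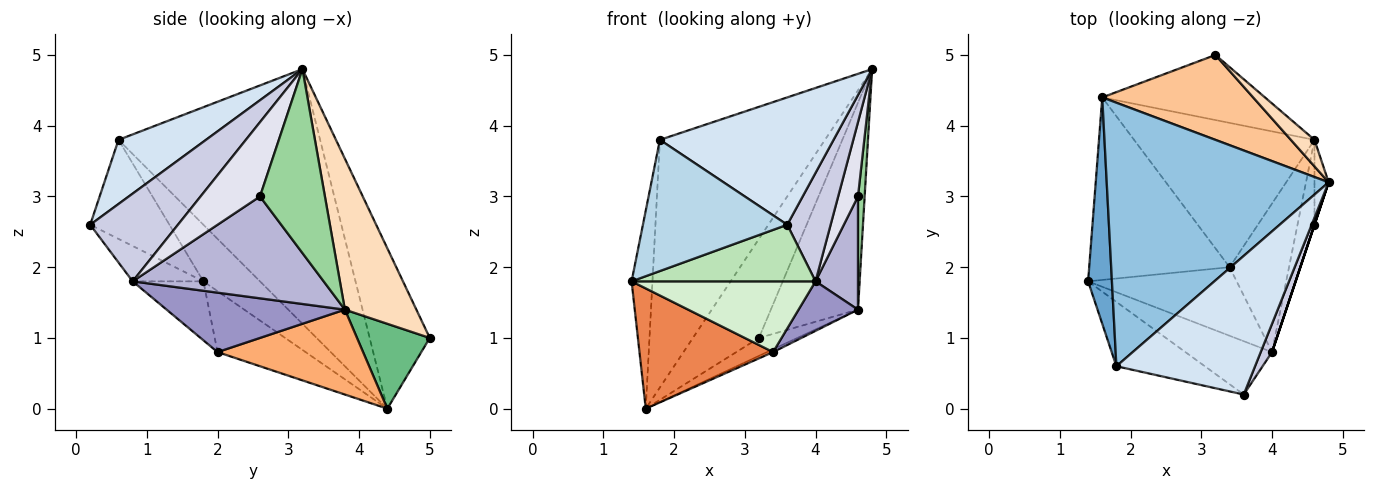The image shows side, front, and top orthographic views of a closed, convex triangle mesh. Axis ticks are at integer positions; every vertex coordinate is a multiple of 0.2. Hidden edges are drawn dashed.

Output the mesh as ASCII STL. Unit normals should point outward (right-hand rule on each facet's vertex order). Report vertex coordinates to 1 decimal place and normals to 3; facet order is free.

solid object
 facet normal -0.873 0.322 0.367
  outer loop
   vertex 1.8 0.6 3.8
   vertex 1.6 4.4 0.0
   vertex 1.4 1.8 1.8
  endloop
 endfacet
 facet normal -0.642 0.525 0.559
  outer loop
   vertex 1.8 0.6 3.8
   vertex 4.8 3.2 4.8
   vertex 1.6 4.4 0.0
  endloop
 endfacet
 facet normal -0.442 -0.805 -0.395
  outer loop
   vertex 1.8 0.6 3.8
   vertex 1.4 1.8 1.8
   vertex 3.6 0.2 2.6
  endloop
 endfacet
 facet normal 0.323 -0.640 0.697
  outer loop
   vertex 1.8 0.6 3.8
   vertex 3.6 0.2 2.6
   vertex 4.8 3.2 4.8
  endloop
 endfacet
 facet normal -0.341 -0.517 -0.785
  outer loop
   vertex 3.4 2.0 0.8
   vertex 1.4 1.8 1.8
   vertex 1.6 4.4 0.0
  endloop
 endfacet
 facet normal 0.426 0.018 -0.905
  outer loop
   vertex 3.4 2.0 0.8
   vertex 1.6 4.4 0.0
   vertex 4.6 3.8 1.4
  endloop
 endfacet
 facet normal -0.569 0.625 0.535
  outer loop
   vertex 3.2 5.0 1.0
   vertex 1.6 4.4 0.0
   vertex 4.8 3.2 4.8
  endloop
 endfacet
 facet normal 0.631 0.769 0.099
  outer loop
   vertex 3.2 5.0 1.0
   vertex 4.8 3.2 4.8
   vertex 4.6 3.8 1.4
  endloop
 endfacet
 facet normal 0.449 0.237 -0.861
  outer loop
   vertex 3.2 5.0 1.0
   vertex 4.6 3.8 1.4
   vertex 1.6 4.4 0.0
  endloop
 endfacet
 facet normal 0.992 -0.102 -0.076
  outer loop
   vertex 4.6 2.6 3.0
   vertex 4.6 3.8 1.4
   vertex 4.8 3.2 4.8
  endloop
 endfacet
 facet normal -0.270 -0.701 -0.660
  outer loop
   vertex 4.0 0.8 1.8
   vertex 3.6 0.2 2.6
   vertex 1.4 1.8 1.8
  endloop
 endfacet
 facet normal -0.266 -0.692 -0.671
  outer loop
   vertex 4.0 0.8 1.8
   vertex 1.4 1.8 1.8
   vertex 3.4 2.0 0.8
  endloop
 endfacet
 facet normal 0.688 -0.229 -0.688
  outer loop
   vertex 4.0 0.8 1.8
   vertex 3.4 2.0 0.8
   vertex 4.6 3.8 1.4
  endloop
 endfacet
 facet normal 0.964 -0.214 -0.161
  outer loop
   vertex 4.0 0.8 1.8
   vertex 4.6 3.8 1.4
   vertex 4.6 2.6 3.0
  endloop
 endfacet
 facet normal 0.890 -0.440 0.115
  outer loop
   vertex 4.0 0.8 1.8
   vertex 4.8 3.2 4.8
   vertex 3.6 0.2 2.6
  endloop
 endfacet
 facet normal 0.949 -0.316 0.000
  outer loop
   vertex 4.0 0.8 1.8
   vertex 4.6 2.6 3.0
   vertex 4.8 3.2 4.8
  endloop
 endfacet
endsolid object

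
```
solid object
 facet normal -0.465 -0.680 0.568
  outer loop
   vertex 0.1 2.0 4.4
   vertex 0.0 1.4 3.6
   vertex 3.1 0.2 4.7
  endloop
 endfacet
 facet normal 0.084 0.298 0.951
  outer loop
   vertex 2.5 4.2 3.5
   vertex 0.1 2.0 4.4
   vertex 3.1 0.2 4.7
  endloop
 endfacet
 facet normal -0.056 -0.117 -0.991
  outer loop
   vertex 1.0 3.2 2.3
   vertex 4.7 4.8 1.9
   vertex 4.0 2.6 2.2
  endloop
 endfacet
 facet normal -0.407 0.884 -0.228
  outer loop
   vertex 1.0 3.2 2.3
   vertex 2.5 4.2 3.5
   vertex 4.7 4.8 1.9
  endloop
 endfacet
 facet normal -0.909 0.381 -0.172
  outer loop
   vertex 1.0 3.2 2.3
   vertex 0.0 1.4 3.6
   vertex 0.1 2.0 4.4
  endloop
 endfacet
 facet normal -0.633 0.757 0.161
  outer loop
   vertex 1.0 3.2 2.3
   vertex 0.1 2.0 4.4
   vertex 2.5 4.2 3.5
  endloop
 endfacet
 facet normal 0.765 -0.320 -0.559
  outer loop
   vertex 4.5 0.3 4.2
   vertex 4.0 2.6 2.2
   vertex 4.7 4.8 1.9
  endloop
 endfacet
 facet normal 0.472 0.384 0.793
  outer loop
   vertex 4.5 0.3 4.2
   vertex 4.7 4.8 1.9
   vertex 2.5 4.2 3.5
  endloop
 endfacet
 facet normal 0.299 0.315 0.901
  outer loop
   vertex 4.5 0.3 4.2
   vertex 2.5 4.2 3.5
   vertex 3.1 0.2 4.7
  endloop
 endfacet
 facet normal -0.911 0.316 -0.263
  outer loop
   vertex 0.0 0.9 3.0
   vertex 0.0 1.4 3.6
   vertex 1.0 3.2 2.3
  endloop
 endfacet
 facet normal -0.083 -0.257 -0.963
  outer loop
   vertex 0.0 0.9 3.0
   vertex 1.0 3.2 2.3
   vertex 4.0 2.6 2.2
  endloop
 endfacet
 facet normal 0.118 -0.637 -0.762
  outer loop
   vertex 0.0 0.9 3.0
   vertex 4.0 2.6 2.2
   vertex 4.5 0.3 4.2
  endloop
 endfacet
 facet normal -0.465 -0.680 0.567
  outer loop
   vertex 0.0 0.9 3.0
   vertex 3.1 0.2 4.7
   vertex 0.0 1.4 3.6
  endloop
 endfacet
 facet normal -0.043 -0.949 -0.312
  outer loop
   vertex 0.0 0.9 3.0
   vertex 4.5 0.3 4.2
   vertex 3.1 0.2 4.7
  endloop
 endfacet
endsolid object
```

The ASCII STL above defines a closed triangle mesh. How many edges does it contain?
21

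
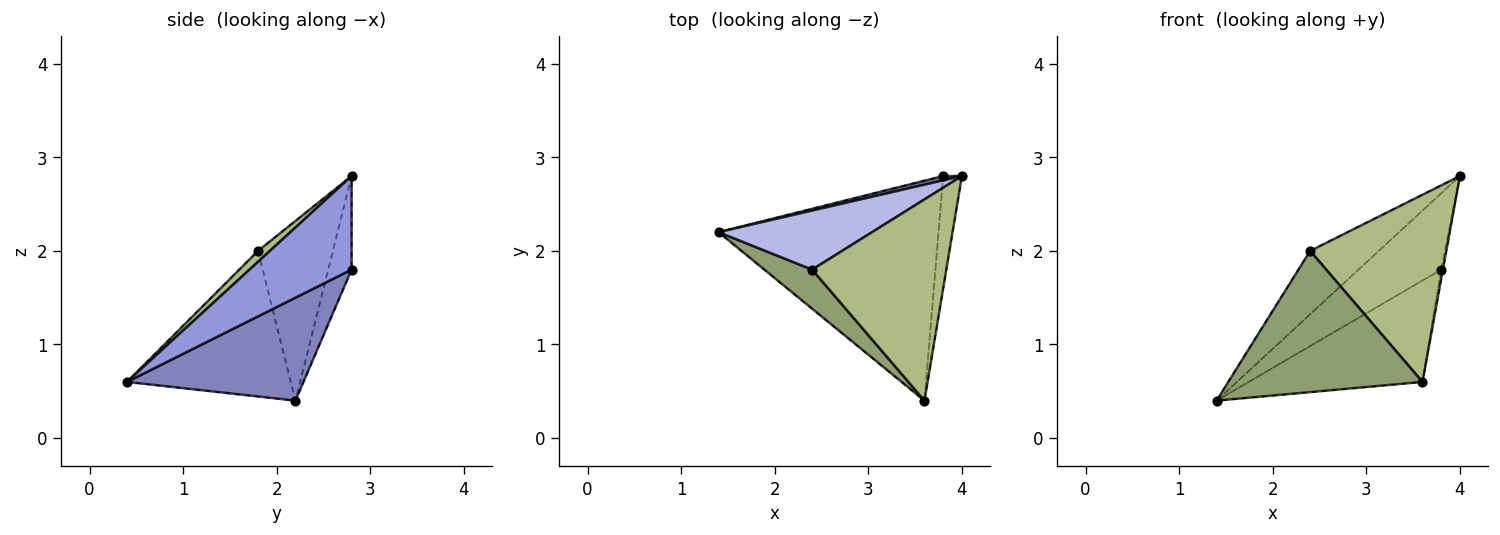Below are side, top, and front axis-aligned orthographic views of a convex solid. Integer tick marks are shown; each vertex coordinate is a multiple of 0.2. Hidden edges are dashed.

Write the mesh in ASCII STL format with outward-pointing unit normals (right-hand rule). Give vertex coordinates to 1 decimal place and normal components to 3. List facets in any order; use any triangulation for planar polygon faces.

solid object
 facet normal -0.272 0.961 0.054
  outer loop
   vertex 3.8 2.8 1.8
   vertex 1.4 2.2 0.4
   vertex 4.0 2.8 2.8
  endloop
 endfacet
 facet normal 0.391 0.385 -0.836
  outer loop
   vertex 3.8 2.8 1.8
   vertex 3.6 0.4 0.6
   vertex 1.4 2.2 0.4
  endloop
 endfacet
 facet normal 0.980 0.016 -0.196
  outer loop
   vertex 3.8 2.8 1.8
   vertex 4.0 2.8 2.8
   vertex 3.6 0.4 0.6
  endloop
 endfacet
 facet normal -0.624 0.572 0.533
  outer loop
   vertex 2.4 1.8 2.0
   vertex 4.0 2.8 2.8
   vertex 1.4 2.2 0.4
  endloop
 endfacet
 facet normal -0.631 -0.748 0.207
  outer loop
   vertex 2.4 1.8 2.0
   vertex 1.4 2.2 0.4
   vertex 3.6 0.4 0.6
  endloop
 endfacet
 facet normal 0.059 -0.680 0.731
  outer loop
   vertex 2.4 1.8 2.0
   vertex 3.6 0.4 0.6
   vertex 4.0 2.8 2.8
  endloop
 endfacet
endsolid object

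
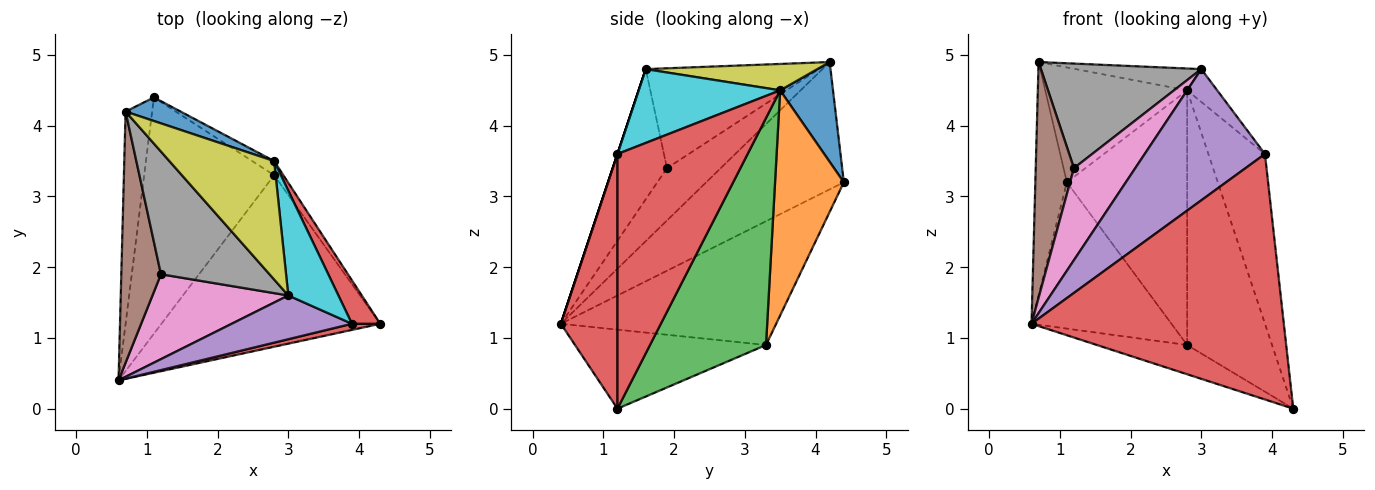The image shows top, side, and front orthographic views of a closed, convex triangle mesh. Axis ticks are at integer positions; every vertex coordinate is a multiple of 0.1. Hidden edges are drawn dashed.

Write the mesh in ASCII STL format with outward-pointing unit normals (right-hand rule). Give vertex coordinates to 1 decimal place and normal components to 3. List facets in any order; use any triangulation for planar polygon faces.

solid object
 facet normal -0.955 0.219 -0.199
  outer loop
   vertex 0.7 4.2 4.9
   vertex 1.1 4.4 3.2
   vertex 0.6 0.4 1.2
  endloop
 endfacet
 facet normal -0.335 0.158 -0.929
  outer loop
   vertex 2.8 3.3 0.9
   vertex 4.3 1.2 0.0
   vertex 0.6 0.4 1.2
  endloop
 endfacet
 facet normal -0.629 0.409 -0.661
  outer loop
   vertex 2.8 3.3 0.9
   vertex 0.6 0.4 1.2
   vertex 1.1 4.4 3.2
  endloop
 endfacet
 facet normal 0.219 -0.975 0.024
  outer loop
   vertex 3.9 1.2 3.6
   vertex 0.6 0.4 1.2
   vertex 4.3 1.2 0.0
  endloop
 endfacet
 facet normal 0.000 -0.949 0.316
  outer loop
   vertex 3.9 1.2 3.6
   vertex 3.0 1.6 4.8
   vertex 0.6 0.4 1.2
  endloop
 endfacet
 facet normal -0.693 -0.493 0.525
  outer loop
   vertex 1.2 1.9 3.4
   vertex 0.7 4.2 4.9
   vertex 0.6 0.4 1.2
  endloop
 endfacet
 facet normal -0.545 -0.616 0.569
  outer loop
   vertex 1.2 1.9 3.4
   vertex 0.6 0.4 1.2
   vertex 3.0 1.6 4.8
  endloop
 endfacet
 facet normal -0.574 -0.531 0.624
  outer loop
   vertex 1.2 1.9 3.4
   vertex 3.0 1.6 4.8
   vertex 0.7 4.2 4.9
  endloop
 endfacet
 facet normal 0.240 0.176 0.955
  outer loop
   vertex 2.8 3.5 4.5
   vertex 0.7 4.2 4.9
   vertex 3.0 1.6 4.8
  endloop
 endfacet
 facet normal 0.815 0.173 0.553
  outer loop
   vertex 2.8 3.5 4.5
   vertex 3.0 1.6 4.8
   vertex 3.9 1.2 3.6
  endloop
 endfacet
 facet normal 0.343 0.920 0.189
  outer loop
   vertex 2.8 3.5 4.5
   vertex 1.1 4.4 3.2
   vertex 0.7 4.2 4.9
  endloop
 endfacet
 facet normal 0.496 0.867 -0.048
  outer loop
   vertex 2.8 3.5 4.5
   vertex 2.8 3.3 0.9
   vertex 1.1 4.4 3.2
  endloop
 endfacet
 facet normal 0.807 0.590 -0.033
  outer loop
   vertex 2.8 3.5 4.5
   vertex 4.3 1.2 0.0
   vertex 2.8 3.3 0.9
  endloop
 endfacet
 facet normal 0.912 0.397 0.101
  outer loop
   vertex 2.8 3.5 4.5
   vertex 3.9 1.2 3.6
   vertex 4.3 1.2 0.0
  endloop
 endfacet
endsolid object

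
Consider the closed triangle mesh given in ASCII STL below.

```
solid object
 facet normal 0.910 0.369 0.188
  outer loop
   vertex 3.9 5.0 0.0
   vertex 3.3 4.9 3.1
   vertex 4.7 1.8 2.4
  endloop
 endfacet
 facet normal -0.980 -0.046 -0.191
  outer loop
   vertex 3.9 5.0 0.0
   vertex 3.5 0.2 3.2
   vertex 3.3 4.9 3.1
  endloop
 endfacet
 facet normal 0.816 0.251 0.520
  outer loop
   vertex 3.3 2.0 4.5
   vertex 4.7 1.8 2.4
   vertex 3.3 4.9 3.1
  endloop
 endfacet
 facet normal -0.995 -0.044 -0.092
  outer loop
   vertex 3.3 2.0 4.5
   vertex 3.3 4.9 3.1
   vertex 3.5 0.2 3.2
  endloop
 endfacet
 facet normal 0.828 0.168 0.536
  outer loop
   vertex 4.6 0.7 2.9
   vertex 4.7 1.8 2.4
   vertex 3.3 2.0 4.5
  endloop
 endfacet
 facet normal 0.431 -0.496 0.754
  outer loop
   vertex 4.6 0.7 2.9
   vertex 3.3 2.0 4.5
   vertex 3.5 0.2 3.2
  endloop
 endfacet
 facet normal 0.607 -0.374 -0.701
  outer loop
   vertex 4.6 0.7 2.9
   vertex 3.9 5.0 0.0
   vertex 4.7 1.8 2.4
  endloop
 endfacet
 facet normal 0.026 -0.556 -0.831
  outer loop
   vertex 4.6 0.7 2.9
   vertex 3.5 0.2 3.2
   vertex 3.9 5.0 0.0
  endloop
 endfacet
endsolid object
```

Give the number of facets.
8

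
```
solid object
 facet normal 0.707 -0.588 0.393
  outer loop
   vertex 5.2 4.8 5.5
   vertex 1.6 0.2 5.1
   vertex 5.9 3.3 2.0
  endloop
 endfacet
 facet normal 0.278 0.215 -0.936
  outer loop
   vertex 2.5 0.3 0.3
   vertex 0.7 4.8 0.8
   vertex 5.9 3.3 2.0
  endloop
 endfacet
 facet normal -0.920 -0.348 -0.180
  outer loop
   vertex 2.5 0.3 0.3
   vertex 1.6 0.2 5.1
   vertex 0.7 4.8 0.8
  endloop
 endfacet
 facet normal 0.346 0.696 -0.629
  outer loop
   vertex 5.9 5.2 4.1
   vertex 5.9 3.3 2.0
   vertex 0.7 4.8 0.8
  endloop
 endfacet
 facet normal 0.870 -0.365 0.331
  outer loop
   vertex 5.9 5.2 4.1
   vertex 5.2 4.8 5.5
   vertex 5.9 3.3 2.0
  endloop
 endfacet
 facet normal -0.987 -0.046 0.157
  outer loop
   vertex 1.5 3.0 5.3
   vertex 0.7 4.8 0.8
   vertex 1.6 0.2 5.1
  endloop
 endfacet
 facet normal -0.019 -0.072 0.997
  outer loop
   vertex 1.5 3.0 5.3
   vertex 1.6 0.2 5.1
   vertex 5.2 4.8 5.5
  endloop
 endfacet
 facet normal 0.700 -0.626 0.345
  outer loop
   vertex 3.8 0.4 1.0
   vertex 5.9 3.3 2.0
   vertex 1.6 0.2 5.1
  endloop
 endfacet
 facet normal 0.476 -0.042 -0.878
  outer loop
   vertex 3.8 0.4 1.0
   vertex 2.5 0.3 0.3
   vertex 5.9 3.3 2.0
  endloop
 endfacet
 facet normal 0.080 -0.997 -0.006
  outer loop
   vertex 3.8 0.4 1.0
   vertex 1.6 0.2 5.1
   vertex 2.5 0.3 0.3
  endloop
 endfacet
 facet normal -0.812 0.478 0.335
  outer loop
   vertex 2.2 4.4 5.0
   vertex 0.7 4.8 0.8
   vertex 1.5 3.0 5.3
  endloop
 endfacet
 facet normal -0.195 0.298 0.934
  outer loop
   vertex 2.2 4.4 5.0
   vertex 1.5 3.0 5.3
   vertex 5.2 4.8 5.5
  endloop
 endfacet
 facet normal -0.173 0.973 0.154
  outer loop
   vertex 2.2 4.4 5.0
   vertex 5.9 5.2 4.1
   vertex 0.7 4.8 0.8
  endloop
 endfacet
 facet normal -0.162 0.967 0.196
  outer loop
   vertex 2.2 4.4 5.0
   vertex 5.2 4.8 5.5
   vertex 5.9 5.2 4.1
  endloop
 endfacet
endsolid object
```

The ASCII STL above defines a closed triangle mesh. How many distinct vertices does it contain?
9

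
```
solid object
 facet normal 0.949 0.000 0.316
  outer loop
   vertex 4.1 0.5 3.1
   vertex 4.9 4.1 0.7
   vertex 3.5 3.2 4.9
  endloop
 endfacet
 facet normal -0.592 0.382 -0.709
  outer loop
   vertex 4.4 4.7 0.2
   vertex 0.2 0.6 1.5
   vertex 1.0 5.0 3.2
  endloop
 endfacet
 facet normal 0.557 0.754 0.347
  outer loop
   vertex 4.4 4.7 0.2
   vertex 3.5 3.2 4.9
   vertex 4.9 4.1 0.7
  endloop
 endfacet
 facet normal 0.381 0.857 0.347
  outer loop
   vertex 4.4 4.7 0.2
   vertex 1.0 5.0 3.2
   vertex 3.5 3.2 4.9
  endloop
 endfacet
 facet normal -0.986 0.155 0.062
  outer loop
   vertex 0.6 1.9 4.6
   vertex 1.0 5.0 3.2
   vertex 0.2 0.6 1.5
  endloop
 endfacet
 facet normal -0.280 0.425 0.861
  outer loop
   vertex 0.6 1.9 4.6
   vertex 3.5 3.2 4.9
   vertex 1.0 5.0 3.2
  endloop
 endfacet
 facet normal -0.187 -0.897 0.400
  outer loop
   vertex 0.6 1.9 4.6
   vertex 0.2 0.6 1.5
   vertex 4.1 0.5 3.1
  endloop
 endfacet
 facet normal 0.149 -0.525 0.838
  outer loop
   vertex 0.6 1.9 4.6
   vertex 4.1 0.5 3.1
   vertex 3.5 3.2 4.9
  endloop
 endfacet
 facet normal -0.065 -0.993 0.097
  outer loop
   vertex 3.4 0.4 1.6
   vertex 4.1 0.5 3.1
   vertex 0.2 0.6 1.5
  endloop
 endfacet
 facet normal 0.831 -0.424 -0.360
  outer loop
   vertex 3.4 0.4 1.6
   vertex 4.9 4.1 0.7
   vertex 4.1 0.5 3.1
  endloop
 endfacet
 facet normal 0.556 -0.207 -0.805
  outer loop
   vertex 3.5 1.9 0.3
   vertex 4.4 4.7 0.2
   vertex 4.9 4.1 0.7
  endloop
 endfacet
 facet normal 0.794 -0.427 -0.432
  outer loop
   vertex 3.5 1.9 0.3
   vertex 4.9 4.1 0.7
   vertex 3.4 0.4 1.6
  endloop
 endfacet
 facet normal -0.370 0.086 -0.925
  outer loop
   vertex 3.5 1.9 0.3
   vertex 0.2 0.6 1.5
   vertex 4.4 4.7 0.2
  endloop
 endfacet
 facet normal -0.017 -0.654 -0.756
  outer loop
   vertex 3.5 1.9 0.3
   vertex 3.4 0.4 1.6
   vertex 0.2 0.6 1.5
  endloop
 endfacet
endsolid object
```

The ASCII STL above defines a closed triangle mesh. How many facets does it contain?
14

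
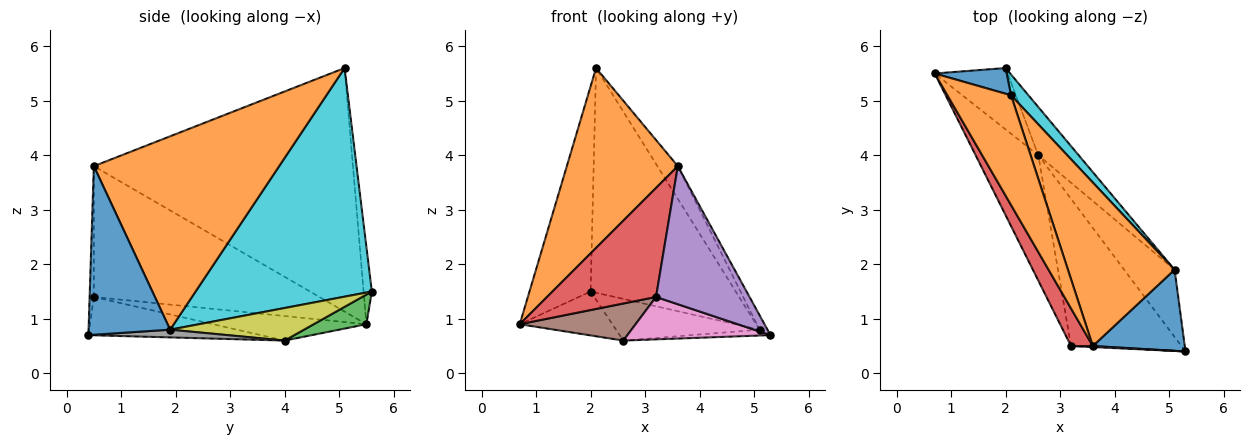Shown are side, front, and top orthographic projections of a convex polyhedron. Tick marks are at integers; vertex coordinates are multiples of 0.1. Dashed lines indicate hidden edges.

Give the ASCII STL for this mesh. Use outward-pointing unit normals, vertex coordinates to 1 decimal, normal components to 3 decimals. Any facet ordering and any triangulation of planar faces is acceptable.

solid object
 facet normal -0.133 0.983 0.123
  outer loop
   vertex 2.1 5.1 5.6
   vertex 2.0 5.6 1.5
   vertex 0.7 5.5 0.9
  endloop
 endfacet
 facet normal -0.894 -0.383 0.234
  outer loop
   vertex 3.6 0.5 3.8
   vertex 2.1 5.1 5.6
   vertex 0.7 5.5 0.9
  endloop
 endfacet
 facet normal 0.314 0.552 -0.772
  outer loop
   vertex 2.6 4.0 0.6
   vertex 0.7 5.5 0.9
   vertex 2.0 5.6 1.5
  endloop
 endfacet
 facet normal -0.890 -0.430 0.148
  outer loop
   vertex 3.2 0.5 1.4
   vertex 3.6 0.5 3.8
   vertex 0.7 5.5 0.9
  endloop
 endfacet
 facet normal -0.045 -0.999 0.008
  outer loop
   vertex 3.2 0.5 1.4
   vertex 5.3 0.4 0.7
   vertex 3.6 0.5 3.8
  endloop
 endfacet
 facet normal -0.351 -0.265 -0.898
  outer loop
   vertex 3.2 0.5 1.4
   vertex 0.7 5.5 0.9
   vertex 2.6 4.0 0.6
  endloop
 endfacet
 facet normal -0.316 -0.263 -0.912
  outer loop
   vertex 3.2 0.5 1.4
   vertex 2.6 4.0 0.6
   vertex 5.3 0.4 0.7
  endloop
 endfacet
 facet normal 0.151 0.086 -0.985
  outer loop
   vertex 5.1 1.9 0.8
   vertex 5.3 0.4 0.7
   vertex 2.6 4.0 0.6
  endloop
 endfacet
 facet normal 0.521 0.558 -0.646
  outer loop
   vertex 5.1 1.9 0.8
   vertex 2.6 4.0 0.6
   vertex 2.0 5.6 1.5
  endloop
 endfacet
 facet normal 0.771 0.635 0.059
  outer loop
   vertex 5.1 1.9 0.8
   vertex 2.0 5.6 1.5
   vertex 2.1 5.1 5.6
  endloop
 endfacet
 facet normal 0.875 0.085 0.477
  outer loop
   vertex 5.1 1.9 0.8
   vertex 3.6 0.5 3.8
   vertex 5.3 0.4 0.7
  endloop
 endfacet
 facet normal 0.872 0.096 0.481
  outer loop
   vertex 5.1 1.9 0.8
   vertex 2.1 5.1 5.6
   vertex 3.6 0.5 3.8
  endloop
 endfacet
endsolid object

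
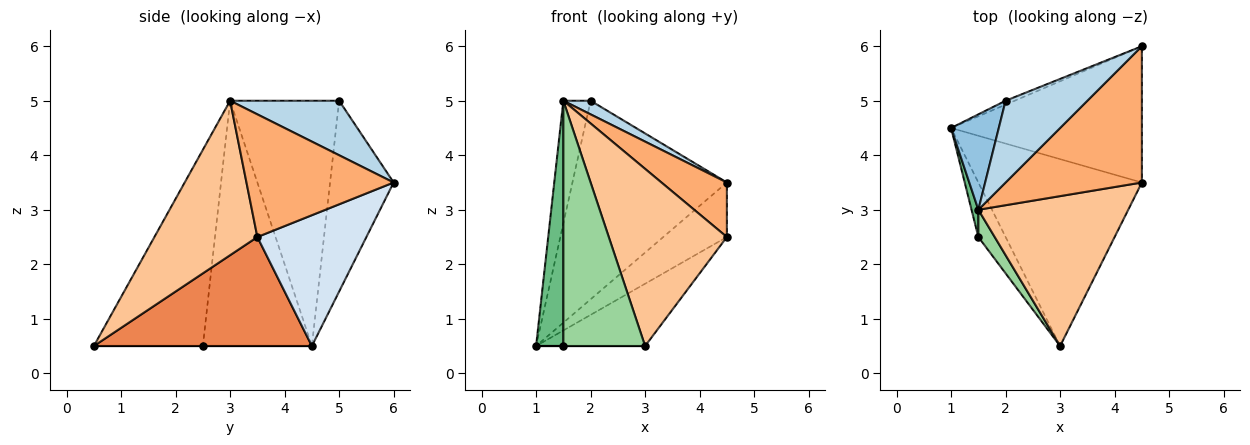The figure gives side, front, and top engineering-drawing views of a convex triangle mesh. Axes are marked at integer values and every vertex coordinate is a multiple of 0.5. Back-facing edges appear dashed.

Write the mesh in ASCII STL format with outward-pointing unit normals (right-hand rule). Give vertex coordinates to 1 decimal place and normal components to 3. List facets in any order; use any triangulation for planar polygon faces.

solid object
 facet normal -0.381 0.925 -0.018
  outer loop
   vertex 2.0 5.0 5.0
   vertex 4.5 6.0 3.5
   vertex 1.0 4.5 0.5
  endloop
 endfacet
 facet normal -0.953 0.238 0.185
  outer loop
   vertex 1.5 3.0 5.0
   vertex 2.0 5.0 5.0
   vertex 1.0 4.5 0.5
  endloop
 endfacet
 facet normal 0.549 -0.137 0.824
  outer loop
   vertex 1.5 3.0 5.0
   vertex 4.5 6.0 3.5
   vertex 2.0 5.0 5.0
  endloop
 endfacet
 facet normal 0.537 0.313 -0.783
  outer loop
   vertex 4.5 3.5 2.5
   vertex 1.0 4.5 0.5
   vertex 4.5 6.0 3.5
  endloop
 endfacet
 facet normal 0.535 0.267 -0.802
  outer loop
   vertex 4.5 3.5 2.5
   vertex 3.0 0.5 0.5
   vertex 1.0 4.5 0.5
  endloop
 endfacet
 facet normal 0.641 -0.285 0.712
  outer loop
   vertex 4.5 3.5 2.5
   vertex 4.5 6.0 3.5
   vertex 1.5 3.0 5.0
  endloop
 endfacet
 facet normal 0.554 -0.636 0.538
  outer loop
   vertex 4.5 3.5 2.5
   vertex 1.5 3.0 5.0
   vertex 3.0 0.5 0.5
  endloop
 endfacet
 facet normal 0.000 0.000 -1.000
  outer loop
   vertex 1.5 2.5 0.5
   vertex 1.0 4.5 0.5
   vertex 3.0 0.5 0.5
  endloop
 endfacet
 facet normal -0.970 -0.242 0.027
  outer loop
   vertex 1.5 2.5 0.5
   vertex 1.5 3.0 5.0
   vertex 1.0 4.5 0.5
  endloop
 endfacet
 facet normal -0.798 -0.599 0.067
  outer loop
   vertex 1.5 2.5 0.5
   vertex 3.0 0.5 0.5
   vertex 1.5 3.0 5.0
  endloop
 endfacet
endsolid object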